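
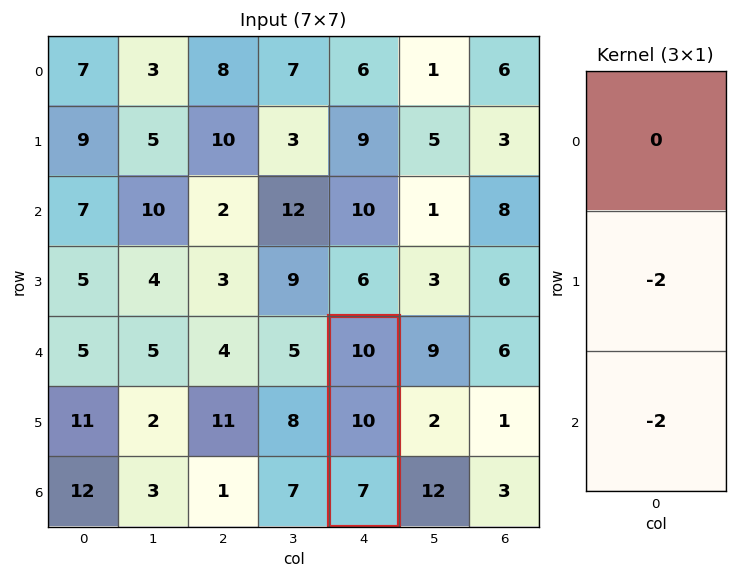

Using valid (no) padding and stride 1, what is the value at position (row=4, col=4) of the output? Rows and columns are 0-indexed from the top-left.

The receptive field on the input at this output position is [10 / 10 / 7]. Elementwise product with the kernel and sum: 10·-2 + 7·-2.

-34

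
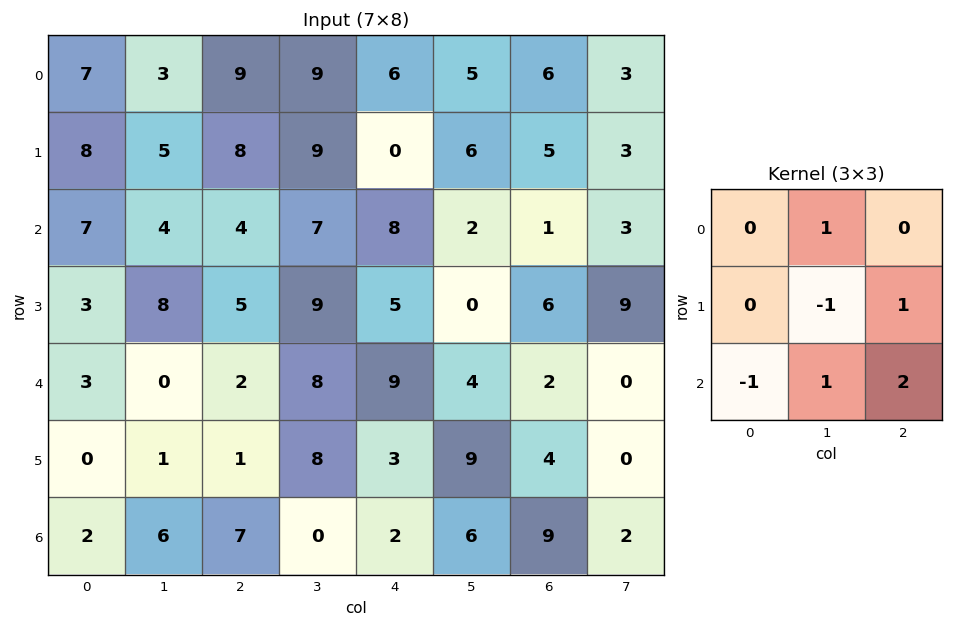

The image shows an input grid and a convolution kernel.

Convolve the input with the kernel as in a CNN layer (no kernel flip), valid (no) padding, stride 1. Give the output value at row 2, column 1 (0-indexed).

26

The receptive field on the input at this output position is [4 4 7 / 8 5 9 / 0 2 8]. Elementwise product with the kernel and sum: 4·1 + 5·-1 + 9·1 + 0·-1 + 2·1 + 8·2.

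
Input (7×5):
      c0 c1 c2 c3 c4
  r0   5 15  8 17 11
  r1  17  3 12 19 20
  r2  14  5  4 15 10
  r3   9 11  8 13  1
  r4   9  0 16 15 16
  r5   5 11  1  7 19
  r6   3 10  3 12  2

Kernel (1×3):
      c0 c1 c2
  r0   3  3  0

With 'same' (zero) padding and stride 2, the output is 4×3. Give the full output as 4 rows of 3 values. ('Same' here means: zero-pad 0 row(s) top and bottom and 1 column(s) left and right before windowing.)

15 69 84
42 27 75
27 48 93
9 39 42

Output[0,0]: The receptive field on the zero-padded input at this output position is [0 5 15]. Elementwise product with the kernel and sum: 0·3 + 5·3.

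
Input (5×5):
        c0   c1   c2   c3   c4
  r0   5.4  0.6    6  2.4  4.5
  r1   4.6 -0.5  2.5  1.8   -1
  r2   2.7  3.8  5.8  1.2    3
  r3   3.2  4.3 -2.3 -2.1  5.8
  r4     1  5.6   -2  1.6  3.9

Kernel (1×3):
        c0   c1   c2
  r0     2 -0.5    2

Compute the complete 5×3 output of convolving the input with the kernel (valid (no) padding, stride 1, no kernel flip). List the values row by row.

22.5 3 19.8
14.45 1.35 2.1
15.1 7.1 17
-0.35 5.55 8.05
-4.8 15.4 3

Output[0,0]: The receptive field on the input at this output position is [5.4 0.6 6]. Elementwise product with the kernel and sum: 5.4·2 + 0.6·-0.5 + 6·2.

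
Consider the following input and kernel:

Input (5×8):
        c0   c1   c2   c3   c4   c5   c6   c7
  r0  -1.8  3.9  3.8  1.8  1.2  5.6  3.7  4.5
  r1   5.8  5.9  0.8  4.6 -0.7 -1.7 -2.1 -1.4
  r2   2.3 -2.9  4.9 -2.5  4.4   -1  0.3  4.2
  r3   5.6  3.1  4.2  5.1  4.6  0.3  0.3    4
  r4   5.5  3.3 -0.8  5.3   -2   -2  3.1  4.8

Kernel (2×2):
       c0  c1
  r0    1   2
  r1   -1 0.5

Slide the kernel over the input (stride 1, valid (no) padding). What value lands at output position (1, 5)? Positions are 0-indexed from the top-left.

-4.75

The receptive field on the input at this output position is [-1.7 -2.1 / -1 0.3]. Elementwise product with the kernel and sum: -1.7·1 + -2.1·2 + -1·-1 + 0.3·0.5.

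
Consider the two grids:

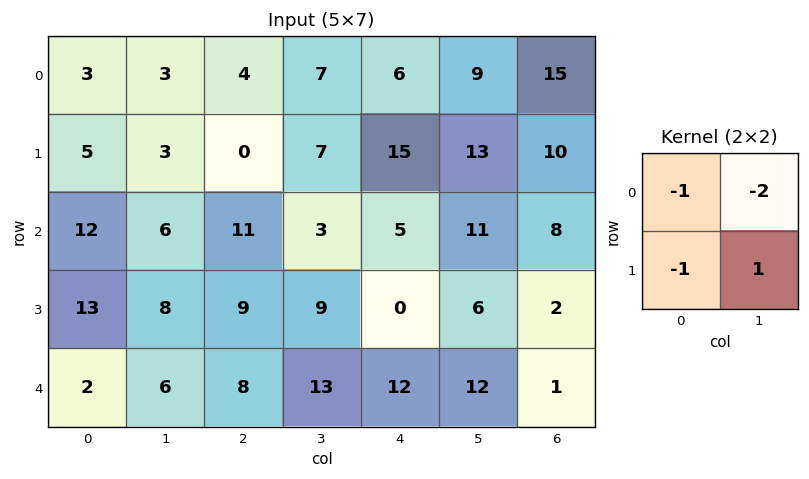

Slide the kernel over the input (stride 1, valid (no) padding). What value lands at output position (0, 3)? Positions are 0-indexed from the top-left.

-11

The receptive field on the input at this output position is [7 6 / 7 15]. Elementwise product with the kernel and sum: 7·-1 + 6·-2 + 7·-1 + 15·1.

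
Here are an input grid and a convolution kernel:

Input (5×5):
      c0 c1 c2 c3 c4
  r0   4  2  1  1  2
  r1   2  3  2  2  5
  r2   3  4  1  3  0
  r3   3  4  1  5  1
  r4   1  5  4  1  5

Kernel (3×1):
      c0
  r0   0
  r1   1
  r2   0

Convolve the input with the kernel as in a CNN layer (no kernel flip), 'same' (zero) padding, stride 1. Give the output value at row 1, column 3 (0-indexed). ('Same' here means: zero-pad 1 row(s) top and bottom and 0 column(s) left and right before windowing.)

The receptive field on the zero-padded input at this output position is [1 / 2 / 3]. Elementwise product with the kernel and sum: 2·1.

2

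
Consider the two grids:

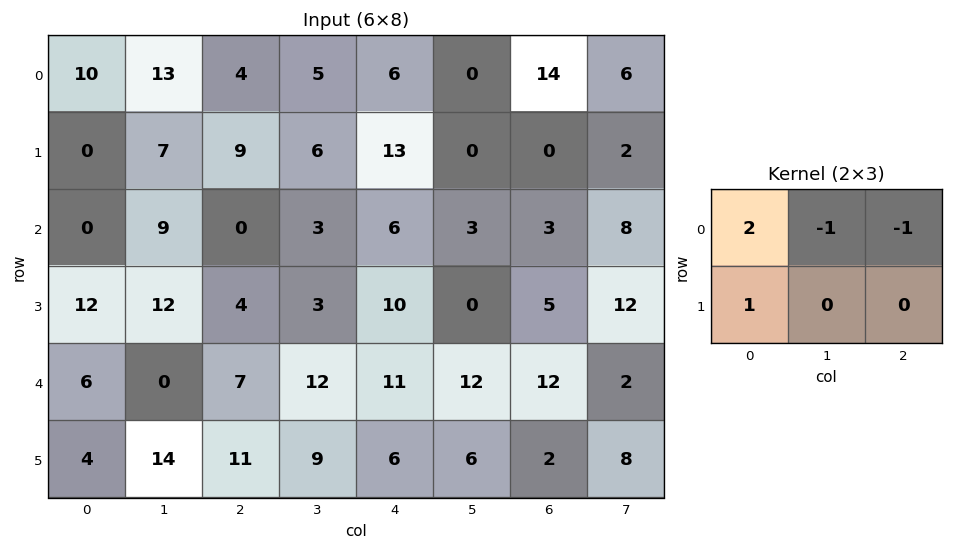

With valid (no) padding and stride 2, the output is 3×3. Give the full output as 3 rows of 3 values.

3 6 11
3 -5 16
9 2 4

Output[0,0]: The receptive field on the input at this output position is [10 13 4 / 0 7 9]. Elementwise product with the kernel and sum: 10·2 + 13·-1 + 4·-1 + 0·1.
Output[0,1]: The receptive field on the input at this output position is [4 5 6 / 9 6 13]. Elementwise product with the kernel and sum: 4·2 + 5·-1 + 6·-1 + 9·1.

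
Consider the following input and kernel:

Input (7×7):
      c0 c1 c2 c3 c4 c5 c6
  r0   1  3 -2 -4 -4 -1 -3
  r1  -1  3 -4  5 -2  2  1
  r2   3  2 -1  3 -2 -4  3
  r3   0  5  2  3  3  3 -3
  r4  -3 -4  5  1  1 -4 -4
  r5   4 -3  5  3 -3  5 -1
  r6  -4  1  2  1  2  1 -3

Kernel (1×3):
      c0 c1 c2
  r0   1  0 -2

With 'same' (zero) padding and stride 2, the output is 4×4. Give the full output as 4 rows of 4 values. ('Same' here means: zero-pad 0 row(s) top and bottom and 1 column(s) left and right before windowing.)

-6 11 -2 -1
-4 -4 11 -4
8 -6 9 -4
-2 -1 -1 1

Output[0,0]: The receptive field on the zero-padded input at this output position is [0 1 3]. Elementwise product with the kernel and sum: 0·1 + 3·-2.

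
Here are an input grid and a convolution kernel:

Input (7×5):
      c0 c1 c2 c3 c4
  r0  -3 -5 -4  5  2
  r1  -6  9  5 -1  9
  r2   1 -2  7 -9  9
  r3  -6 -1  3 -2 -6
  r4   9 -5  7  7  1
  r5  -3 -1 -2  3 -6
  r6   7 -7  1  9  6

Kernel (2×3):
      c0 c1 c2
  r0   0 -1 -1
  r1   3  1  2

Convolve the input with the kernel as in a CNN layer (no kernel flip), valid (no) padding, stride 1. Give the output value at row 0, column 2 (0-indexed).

25

The receptive field on the input at this output position is [-4 5 2 / 5 -1 9]. Elementwise product with the kernel and sum: 5·-1 + 2·-1 + 5·3 + -1·1 + 9·2.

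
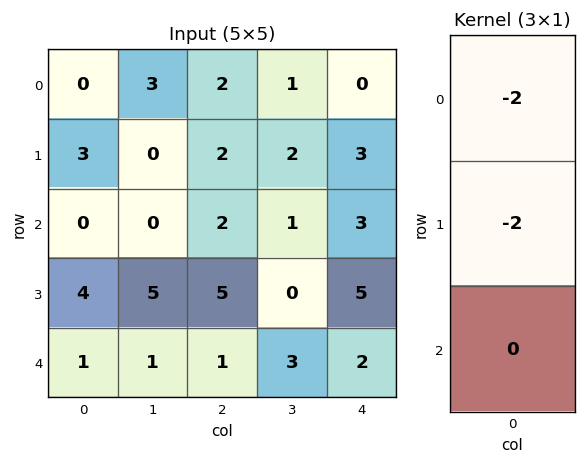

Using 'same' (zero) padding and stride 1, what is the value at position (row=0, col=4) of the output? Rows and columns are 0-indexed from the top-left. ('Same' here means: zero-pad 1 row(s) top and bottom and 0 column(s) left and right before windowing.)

The receptive field on the zero-padded input at this output position is [0 / 0 / 3]. Elementwise product with the kernel and sum: 0·-2 + 0·-2.

0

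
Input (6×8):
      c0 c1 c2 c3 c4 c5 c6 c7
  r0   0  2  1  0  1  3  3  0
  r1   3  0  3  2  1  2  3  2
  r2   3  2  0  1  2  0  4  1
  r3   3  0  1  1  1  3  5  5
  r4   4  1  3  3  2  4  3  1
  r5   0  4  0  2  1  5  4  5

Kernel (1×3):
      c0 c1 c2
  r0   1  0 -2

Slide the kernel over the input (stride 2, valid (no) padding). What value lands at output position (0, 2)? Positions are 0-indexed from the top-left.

-5

The receptive field on the input at this output position is [1 3 3]. Elementwise product with the kernel and sum: 1·1 + 3·-2.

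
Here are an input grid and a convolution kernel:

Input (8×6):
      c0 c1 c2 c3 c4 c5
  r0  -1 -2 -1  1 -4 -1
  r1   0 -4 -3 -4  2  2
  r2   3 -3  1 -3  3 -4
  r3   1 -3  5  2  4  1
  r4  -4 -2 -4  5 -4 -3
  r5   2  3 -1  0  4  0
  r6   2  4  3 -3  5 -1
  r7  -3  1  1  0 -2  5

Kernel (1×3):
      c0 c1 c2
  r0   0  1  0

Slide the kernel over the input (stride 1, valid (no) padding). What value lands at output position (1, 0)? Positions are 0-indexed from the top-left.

The receptive field on the input at this output position is [0 -4 -3]. Elementwise product with the kernel and sum: -4·1.

-4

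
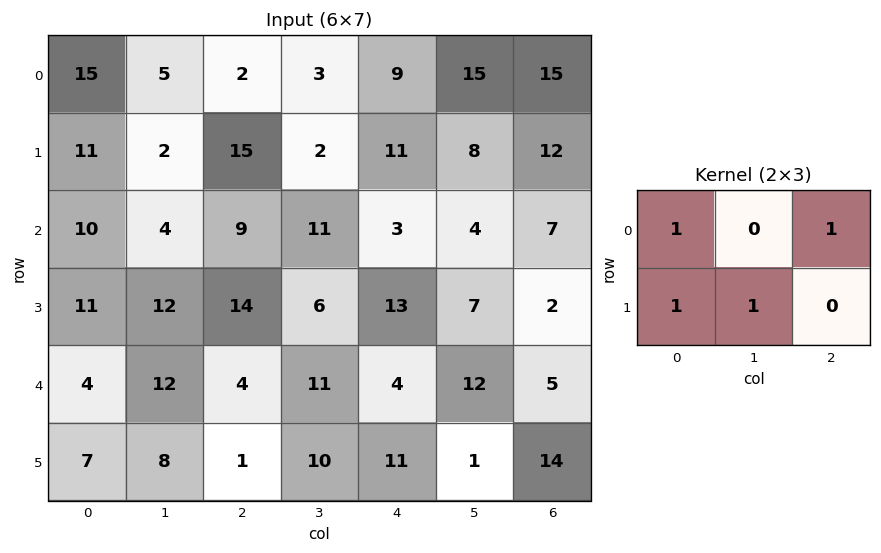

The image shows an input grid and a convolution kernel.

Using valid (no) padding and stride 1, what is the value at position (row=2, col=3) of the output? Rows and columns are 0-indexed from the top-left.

The receptive field on the input at this output position is [11 3 4 / 6 13 7]. Elementwise product with the kernel and sum: 11·1 + 4·1 + 6·1 + 13·1.

34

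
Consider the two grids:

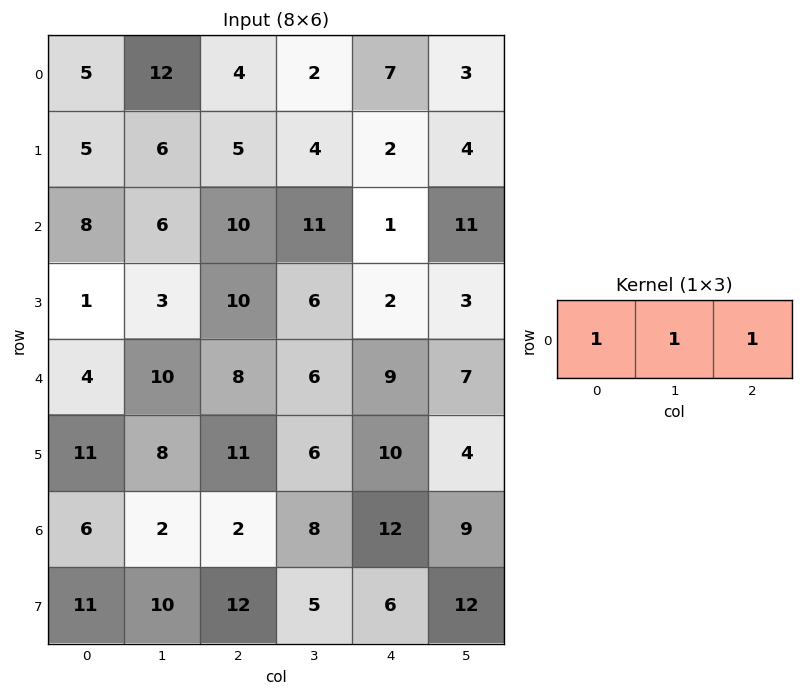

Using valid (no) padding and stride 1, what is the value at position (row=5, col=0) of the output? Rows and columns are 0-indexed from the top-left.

30

The receptive field on the input at this output position is [11 8 11]. Elementwise product with the kernel and sum: 11·1 + 8·1 + 11·1.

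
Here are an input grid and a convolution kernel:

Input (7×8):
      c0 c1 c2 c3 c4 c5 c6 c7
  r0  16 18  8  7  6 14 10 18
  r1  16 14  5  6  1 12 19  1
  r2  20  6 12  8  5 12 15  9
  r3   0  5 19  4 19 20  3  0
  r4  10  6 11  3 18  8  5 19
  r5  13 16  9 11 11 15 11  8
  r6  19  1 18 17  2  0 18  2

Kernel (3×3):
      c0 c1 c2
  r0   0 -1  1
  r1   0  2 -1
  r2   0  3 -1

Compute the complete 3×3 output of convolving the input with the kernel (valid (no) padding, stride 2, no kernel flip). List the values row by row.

19 29 22
4 -23 59
13 75 -2

Output[0,0]: The receptive field on the input at this output position is [16 18 8 / 16 14 5 / 20 6 12]. Elementwise product with the kernel and sum: 18·-1 + 8·1 + 14·2 + 5·-1 + 6·3 + 12·-1.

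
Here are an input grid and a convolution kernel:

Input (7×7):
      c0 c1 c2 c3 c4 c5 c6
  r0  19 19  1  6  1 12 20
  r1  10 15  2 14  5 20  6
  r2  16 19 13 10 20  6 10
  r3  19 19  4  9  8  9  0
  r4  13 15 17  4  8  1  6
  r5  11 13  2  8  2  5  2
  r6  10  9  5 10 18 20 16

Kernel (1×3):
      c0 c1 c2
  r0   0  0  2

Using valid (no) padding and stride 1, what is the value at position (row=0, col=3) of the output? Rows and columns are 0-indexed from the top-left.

The receptive field on the input at this output position is [6 1 12]. Elementwise product with the kernel and sum: 12·2.

24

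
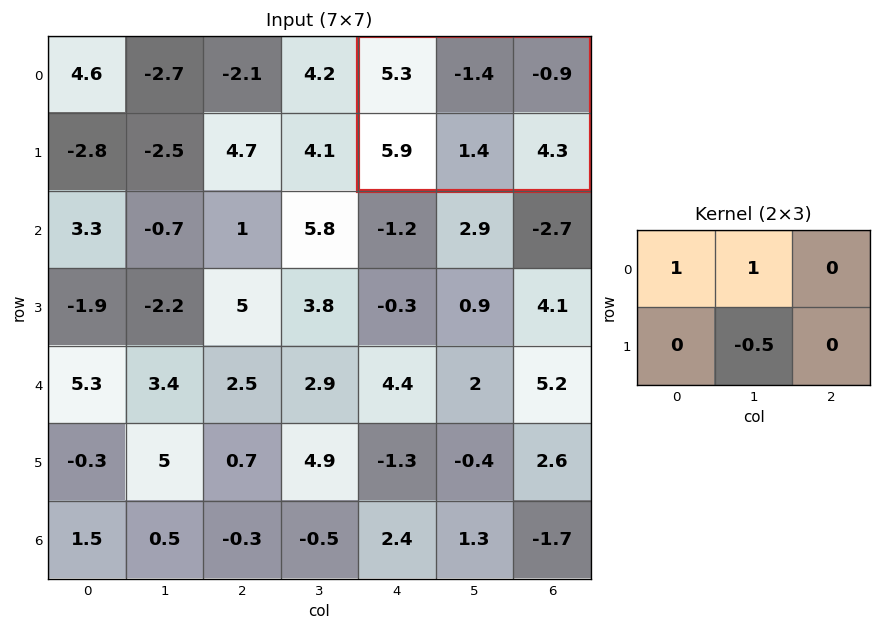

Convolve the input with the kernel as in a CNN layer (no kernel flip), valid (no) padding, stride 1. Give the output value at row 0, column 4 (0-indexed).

3.2

The receptive field on the input at this output position is [5.3 -1.4 -0.9 / 5.9 1.4 4.3]. Elementwise product with the kernel and sum: 5.3·1 + -1.4·1 + 1.4·-0.5.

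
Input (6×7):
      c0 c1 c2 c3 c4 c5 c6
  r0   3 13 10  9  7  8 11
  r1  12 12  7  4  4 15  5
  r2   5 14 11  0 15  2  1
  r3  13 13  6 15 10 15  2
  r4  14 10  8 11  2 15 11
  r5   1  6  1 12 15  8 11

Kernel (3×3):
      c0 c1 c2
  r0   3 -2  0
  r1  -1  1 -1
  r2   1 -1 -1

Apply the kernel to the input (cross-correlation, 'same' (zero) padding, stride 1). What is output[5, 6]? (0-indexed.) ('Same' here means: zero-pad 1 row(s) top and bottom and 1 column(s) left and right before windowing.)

The receptive field on the zero-padded input at this output position is [15 11 0 / 8 11 0 / 0 0 0]. Elementwise product with the kernel and sum: 15·3 + 11·-2 + 8·-1 + 11·1 + 0·-1 + 0·1 + 0·-1 + 0·-1.

26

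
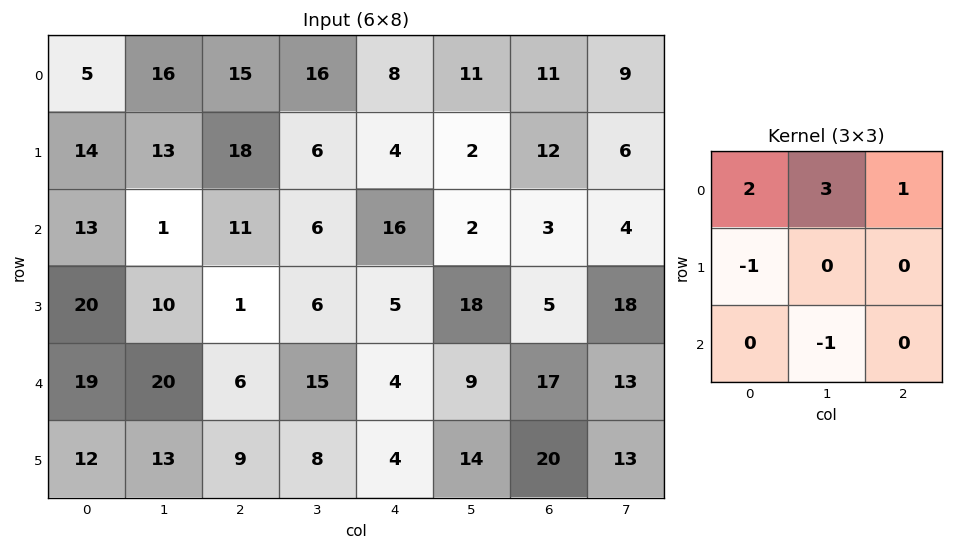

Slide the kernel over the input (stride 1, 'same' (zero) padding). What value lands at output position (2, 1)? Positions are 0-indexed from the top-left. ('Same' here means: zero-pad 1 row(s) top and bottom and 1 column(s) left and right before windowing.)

The receptive field on the zero-padded input at this output position is [14 13 18 / 13 1 11 / 20 10 1]. Elementwise product with the kernel and sum: 14·2 + 13·3 + 18·1 + 13·-1 + 10·-1.

62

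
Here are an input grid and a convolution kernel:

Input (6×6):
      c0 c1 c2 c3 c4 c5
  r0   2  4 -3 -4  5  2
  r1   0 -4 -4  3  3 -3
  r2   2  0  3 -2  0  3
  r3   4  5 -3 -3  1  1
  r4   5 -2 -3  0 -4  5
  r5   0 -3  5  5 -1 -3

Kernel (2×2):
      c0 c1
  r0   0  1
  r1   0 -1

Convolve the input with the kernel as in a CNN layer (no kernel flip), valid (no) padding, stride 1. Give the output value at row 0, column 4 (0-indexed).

5

The receptive field on the input at this output position is [5 2 / 3 -3]. Elementwise product with the kernel and sum: 2·1 + -3·-1.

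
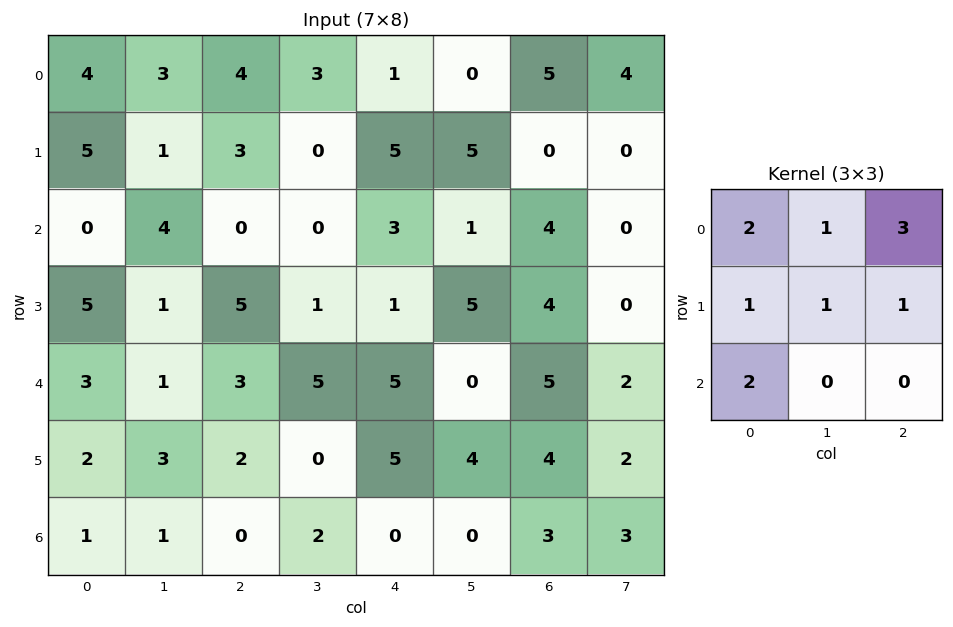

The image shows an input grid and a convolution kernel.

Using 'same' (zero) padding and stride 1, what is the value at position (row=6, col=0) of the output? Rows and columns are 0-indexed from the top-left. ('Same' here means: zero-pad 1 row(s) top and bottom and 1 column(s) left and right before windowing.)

The receptive field on the zero-padded input at this output position is [0 2 3 / 0 1 1 / 0 0 0]. Elementwise product with the kernel and sum: 0·2 + 2·1 + 3·3 + 0·1 + 1·1 + 1·1 + 0·2.

13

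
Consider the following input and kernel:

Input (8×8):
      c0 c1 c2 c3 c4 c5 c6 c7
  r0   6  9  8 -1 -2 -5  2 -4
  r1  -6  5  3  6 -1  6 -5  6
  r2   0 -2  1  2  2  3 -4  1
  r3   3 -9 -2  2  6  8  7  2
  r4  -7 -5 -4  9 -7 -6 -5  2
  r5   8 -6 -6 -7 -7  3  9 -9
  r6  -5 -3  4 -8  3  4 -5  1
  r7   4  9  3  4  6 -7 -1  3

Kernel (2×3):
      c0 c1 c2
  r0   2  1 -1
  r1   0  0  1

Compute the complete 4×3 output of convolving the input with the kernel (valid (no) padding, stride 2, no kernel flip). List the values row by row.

Output[0,0]: The receptive field on the input at this output position is [6 9 8 / -6 5 3]. Elementwise product with the kernel and sum: 6·2 + 9·1 + 8·-1 + 3·1.

16 16 -16
-5 8 18
-21 1 -6
-14 3 14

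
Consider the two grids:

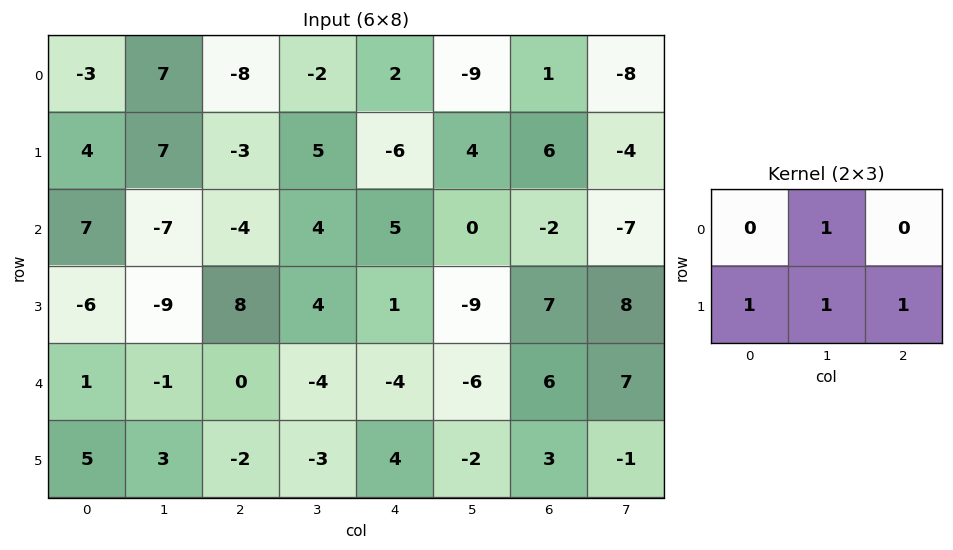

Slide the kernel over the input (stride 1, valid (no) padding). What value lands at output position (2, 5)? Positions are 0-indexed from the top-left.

The receptive field on the input at this output position is [0 -2 -7 / -9 7 8]. Elementwise product with the kernel and sum: -2·1 + -9·1 + 7·1 + 8·1.

4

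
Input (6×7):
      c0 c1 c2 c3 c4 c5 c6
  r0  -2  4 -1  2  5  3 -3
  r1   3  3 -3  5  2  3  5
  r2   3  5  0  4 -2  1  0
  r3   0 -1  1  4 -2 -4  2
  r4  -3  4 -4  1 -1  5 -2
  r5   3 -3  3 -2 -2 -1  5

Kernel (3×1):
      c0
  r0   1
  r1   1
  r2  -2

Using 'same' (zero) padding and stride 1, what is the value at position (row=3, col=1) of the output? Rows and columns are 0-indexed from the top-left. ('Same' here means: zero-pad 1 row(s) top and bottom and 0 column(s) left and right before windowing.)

-4

The receptive field on the zero-padded input at this output position is [5 / -1 / 4]. Elementwise product with the kernel and sum: 5·1 + -1·1 + 4·-2.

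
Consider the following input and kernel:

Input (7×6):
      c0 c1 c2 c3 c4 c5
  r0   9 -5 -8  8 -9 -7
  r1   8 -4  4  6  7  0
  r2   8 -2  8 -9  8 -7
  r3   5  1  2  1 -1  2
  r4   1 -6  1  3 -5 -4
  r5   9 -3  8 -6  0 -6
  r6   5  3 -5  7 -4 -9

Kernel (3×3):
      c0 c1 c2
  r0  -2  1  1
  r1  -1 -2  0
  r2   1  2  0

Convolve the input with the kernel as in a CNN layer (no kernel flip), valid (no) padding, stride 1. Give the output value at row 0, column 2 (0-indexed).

-11

The receptive field on the input at this output position is [-8 8 -9 / 4 6 7 / 8 -9 8]. Elementwise product with the kernel and sum: -8·-2 + 8·1 + -9·1 + 4·-1 + 6·-2 + 8·1 + -9·2.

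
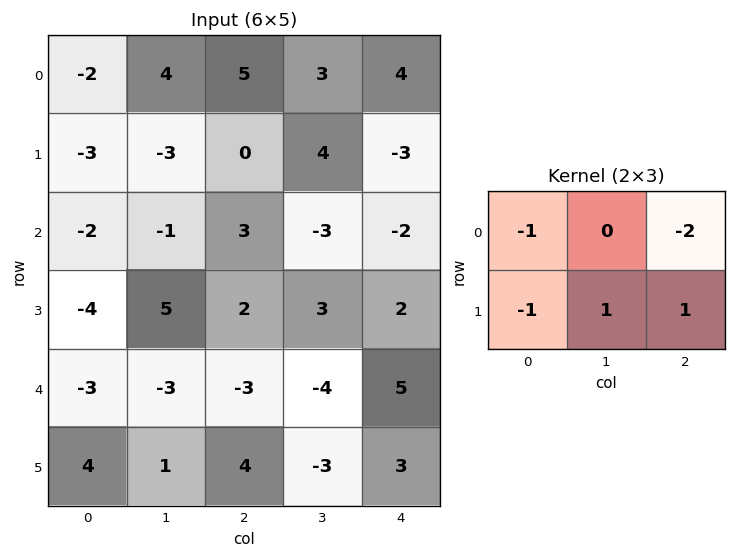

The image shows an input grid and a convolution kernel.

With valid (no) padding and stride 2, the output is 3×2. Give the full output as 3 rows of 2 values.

-8 -12
7 4
10 -11

Output[0,0]: The receptive field on the input at this output position is [-2 4 5 / -3 -3 0]. Elementwise product with the kernel and sum: -2·-1 + 5·-2 + -3·-1 + -3·1 + 0·1.
Output[0,1]: The receptive field on the input at this output position is [5 3 4 / 0 4 -3]. Elementwise product with the kernel and sum: 5·-1 + 4·-2 + 0·-1 + 4·1 + -3·1.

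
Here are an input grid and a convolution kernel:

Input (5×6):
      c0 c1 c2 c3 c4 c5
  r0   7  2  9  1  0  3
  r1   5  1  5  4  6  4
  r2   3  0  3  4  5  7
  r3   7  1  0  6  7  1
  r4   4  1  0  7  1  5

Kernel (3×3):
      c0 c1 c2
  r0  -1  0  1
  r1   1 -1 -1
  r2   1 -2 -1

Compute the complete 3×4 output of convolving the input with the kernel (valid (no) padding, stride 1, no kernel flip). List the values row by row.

1 -19 -24 -17
5 -9 -24 -17
8 -7 -26 1

Output[0,0]: The receptive field on the input at this output position is [7 2 9 / 5 1 5 / 3 0 3]. Elementwise product with the kernel and sum: 7·-1 + 9·1 + 5·1 + 1·-1 + 5·-1 + 3·1 + 0·-2 + 3·-1.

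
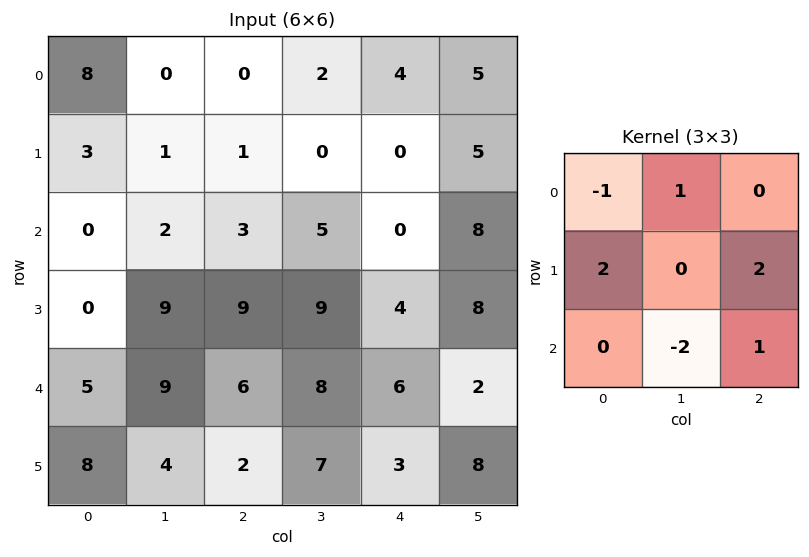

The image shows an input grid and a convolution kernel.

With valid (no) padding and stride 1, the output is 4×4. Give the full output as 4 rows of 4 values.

-1 1 -6 20
-5 5 -9 26
8 33 18 19
25 37 13 17

Output[0,0]: The receptive field on the input at this output position is [8 0 0 / 3 1 1 / 0 2 3]. Elementwise product with the kernel and sum: 8·-1 + 0·1 + 3·2 + 1·2 + 2·-2 + 3·1.
Output[0,1]: The receptive field on the input at this output position is [0 0 2 / 1 1 0 / 2 3 5]. Elementwise product with the kernel and sum: 0·-1 + 0·1 + 1·2 + 0·2 + 3·-2 + 5·1.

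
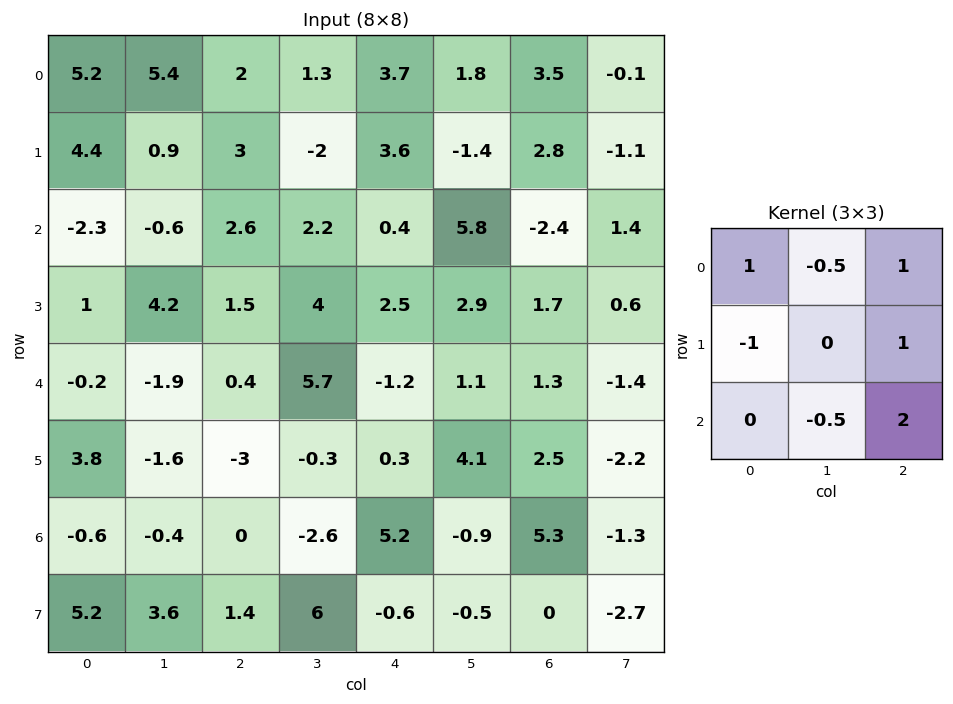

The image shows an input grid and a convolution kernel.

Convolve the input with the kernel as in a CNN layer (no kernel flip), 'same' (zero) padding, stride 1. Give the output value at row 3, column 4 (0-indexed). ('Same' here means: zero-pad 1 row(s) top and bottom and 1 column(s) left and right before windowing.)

9.5

The receptive field on the zero-padded input at this output position is [2.2 0.4 5.8 / 4 2.5 2.9 / 5.7 -1.2 1.1]. Elementwise product with the kernel and sum: 2.2·1 + 0.4·-0.5 + 5.8·1 + 4·-1 + 2.9·1 + -1.2·-0.5 + 1.1·2.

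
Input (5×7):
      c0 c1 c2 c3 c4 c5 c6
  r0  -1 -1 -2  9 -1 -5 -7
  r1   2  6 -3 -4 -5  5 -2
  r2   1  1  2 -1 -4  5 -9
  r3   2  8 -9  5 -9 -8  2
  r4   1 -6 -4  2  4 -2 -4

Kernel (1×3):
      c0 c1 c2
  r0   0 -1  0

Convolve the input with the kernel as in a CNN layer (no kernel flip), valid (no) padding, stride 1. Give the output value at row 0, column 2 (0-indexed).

-9

The receptive field on the input at this output position is [-2 9 -1]. Elementwise product with the kernel and sum: 9·-1.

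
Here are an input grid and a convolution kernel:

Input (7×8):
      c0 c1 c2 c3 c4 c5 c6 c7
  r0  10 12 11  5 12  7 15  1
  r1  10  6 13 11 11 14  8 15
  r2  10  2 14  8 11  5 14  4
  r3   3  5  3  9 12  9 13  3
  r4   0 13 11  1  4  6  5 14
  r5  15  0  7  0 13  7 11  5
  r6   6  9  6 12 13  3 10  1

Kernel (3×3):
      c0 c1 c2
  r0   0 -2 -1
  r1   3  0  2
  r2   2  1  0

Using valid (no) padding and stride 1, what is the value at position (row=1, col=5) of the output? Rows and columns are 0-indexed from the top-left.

The receptive field on the input at this output position is [14 8 15 / 5 14 4 / 9 13 3]. Elementwise product with the kernel and sum: 8·-2 + 15·-1 + 5·3 + 4·2 + 9·2 + 13·1.

23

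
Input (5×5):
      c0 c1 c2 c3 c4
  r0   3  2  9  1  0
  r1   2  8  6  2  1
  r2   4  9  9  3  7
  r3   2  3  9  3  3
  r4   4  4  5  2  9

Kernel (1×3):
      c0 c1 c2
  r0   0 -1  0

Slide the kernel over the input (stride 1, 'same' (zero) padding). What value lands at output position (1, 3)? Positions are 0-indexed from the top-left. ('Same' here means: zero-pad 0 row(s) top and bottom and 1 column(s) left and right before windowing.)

The receptive field on the zero-padded input at this output position is [6 2 1]. Elementwise product with the kernel and sum: 2·-1.

-2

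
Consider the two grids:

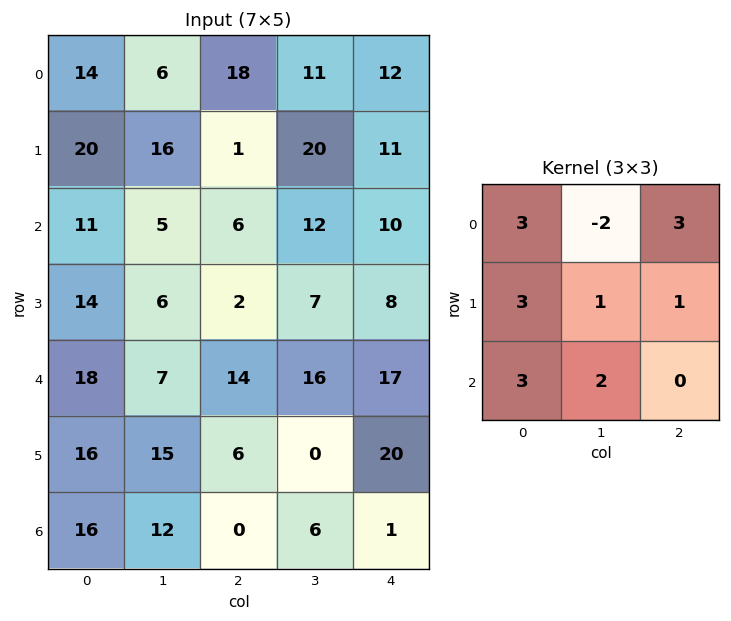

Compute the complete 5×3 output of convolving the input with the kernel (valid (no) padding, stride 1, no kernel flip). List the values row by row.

204 111 144
129 161 56
159 115 119
189 143 109
223 128 111

Output[0,0]: The receptive field on the input at this output position is [14 6 18 / 20 16 1 / 11 5 6]. Elementwise product with the kernel and sum: 14·3 + 6·-2 + 18·3 + 20·3 + 16·1 + 1·1 + 11·3 + 5·2.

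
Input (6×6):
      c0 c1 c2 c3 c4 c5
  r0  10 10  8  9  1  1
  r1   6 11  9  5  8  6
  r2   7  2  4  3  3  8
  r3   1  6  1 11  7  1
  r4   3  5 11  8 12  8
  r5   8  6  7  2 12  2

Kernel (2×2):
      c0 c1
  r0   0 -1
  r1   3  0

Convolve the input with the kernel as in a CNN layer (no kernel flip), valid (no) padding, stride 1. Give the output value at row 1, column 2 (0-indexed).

7

The receptive field on the input at this output position is [9 5 / 4 3]. Elementwise product with the kernel and sum: 5·-1 + 4·3.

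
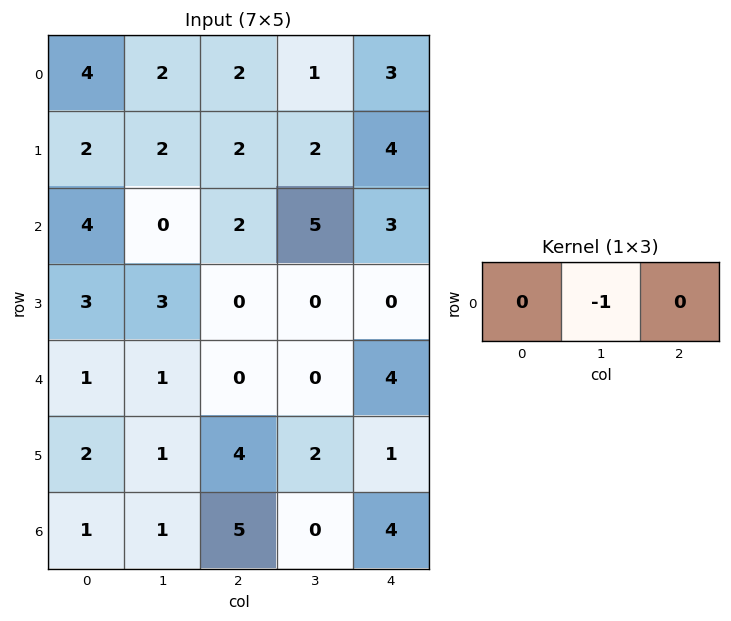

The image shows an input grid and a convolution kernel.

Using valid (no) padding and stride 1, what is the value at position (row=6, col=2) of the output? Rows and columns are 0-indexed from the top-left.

0

The receptive field on the input at this output position is [5 0 4]. Elementwise product with the kernel and sum: 0·-1.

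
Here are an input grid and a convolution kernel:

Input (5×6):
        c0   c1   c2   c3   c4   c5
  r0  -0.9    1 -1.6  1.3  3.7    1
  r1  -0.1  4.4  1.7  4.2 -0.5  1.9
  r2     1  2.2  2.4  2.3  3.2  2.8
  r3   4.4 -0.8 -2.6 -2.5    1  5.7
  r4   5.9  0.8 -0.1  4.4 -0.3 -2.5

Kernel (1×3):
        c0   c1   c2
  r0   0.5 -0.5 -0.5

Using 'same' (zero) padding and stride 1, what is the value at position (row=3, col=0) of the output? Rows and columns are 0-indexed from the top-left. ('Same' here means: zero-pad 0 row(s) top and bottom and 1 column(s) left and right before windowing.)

The receptive field on the zero-padded input at this output position is [0 4.4 -0.8]. Elementwise product with the kernel and sum: 0·0.5 + 4.4·-0.5 + -0.8·-0.5.

-1.8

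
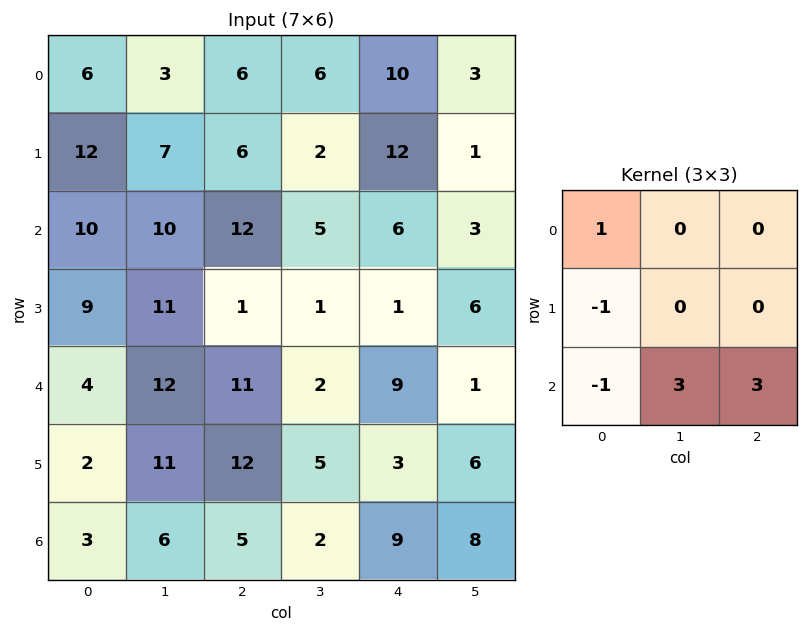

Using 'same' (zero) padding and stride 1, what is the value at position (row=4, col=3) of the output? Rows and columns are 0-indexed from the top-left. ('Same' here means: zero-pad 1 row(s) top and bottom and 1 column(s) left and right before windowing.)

The receptive field on the zero-padded input at this output position is [1 1 1 / 11 2 9 / 12 5 3]. Elementwise product with the kernel and sum: 1·1 + 11·-1 + 12·-1 + 5·3 + 3·3.

2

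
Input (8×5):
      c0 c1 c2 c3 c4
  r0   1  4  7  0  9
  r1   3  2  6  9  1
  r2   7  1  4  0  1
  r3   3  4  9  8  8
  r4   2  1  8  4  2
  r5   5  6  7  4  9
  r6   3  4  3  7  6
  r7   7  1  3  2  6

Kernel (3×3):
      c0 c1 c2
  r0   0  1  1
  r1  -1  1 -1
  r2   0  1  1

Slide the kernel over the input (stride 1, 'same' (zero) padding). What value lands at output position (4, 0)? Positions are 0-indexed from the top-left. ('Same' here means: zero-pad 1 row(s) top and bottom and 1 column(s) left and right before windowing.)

19

The receptive field on the zero-padded input at this output position is [0 3 4 / 0 2 1 / 0 5 6]. Elementwise product with the kernel and sum: 3·1 + 4·1 + 0·-1 + 2·1 + 1·-1 + 5·1 + 6·1.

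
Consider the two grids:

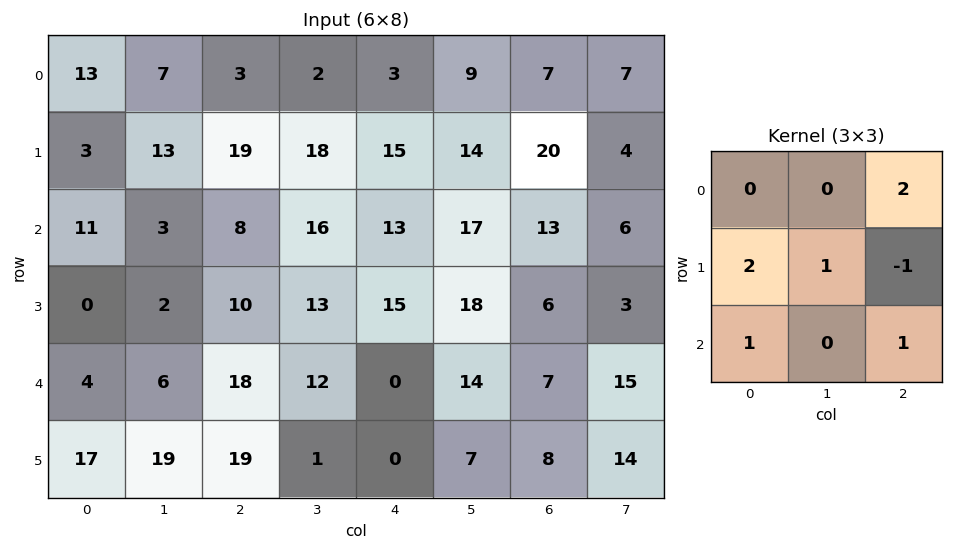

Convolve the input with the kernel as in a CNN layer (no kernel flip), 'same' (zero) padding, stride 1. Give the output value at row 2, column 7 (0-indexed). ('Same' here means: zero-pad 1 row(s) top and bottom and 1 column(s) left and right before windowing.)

The receptive field on the zero-padded input at this output position is [20 4 0 / 13 6 0 / 6 3 0]. Elementwise product with the kernel and sum: 0·2 + 13·2 + 6·1 + 0·-1 + 6·1 + 0·1.

38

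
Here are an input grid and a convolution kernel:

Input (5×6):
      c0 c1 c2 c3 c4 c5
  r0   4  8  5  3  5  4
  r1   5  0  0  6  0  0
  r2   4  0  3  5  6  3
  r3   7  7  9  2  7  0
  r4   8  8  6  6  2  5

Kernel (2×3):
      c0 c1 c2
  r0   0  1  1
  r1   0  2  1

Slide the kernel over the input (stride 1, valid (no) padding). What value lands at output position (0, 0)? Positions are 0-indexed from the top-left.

13

The receptive field on the input at this output position is [4 8 5 / 5 0 0]. Elementwise product with the kernel and sum: 8·1 + 5·1 + 0·2 + 0·1.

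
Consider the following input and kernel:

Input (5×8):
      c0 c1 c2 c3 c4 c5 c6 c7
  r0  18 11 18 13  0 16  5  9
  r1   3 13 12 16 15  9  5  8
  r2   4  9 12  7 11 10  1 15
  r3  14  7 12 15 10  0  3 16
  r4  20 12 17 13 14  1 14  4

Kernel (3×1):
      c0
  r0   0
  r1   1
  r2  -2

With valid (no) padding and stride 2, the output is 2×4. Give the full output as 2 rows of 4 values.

Output[0,0]: The receptive field on the input at this output position is [18 / 3 / 4]. Elementwise product with the kernel and sum: 3·1 + 4·-2.

-5 -12 -7 3
-26 -22 -18 -25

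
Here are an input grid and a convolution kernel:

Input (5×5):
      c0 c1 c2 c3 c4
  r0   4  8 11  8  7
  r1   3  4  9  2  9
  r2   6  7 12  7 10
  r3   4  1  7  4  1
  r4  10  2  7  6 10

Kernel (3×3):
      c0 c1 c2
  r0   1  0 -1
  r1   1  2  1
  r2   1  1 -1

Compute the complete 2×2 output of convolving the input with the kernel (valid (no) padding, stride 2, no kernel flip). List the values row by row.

14 35
12 21

Output[0,0]: The receptive field on the input at this output position is [4 8 11 / 3 4 9 / 6 7 12]. Elementwise product with the kernel and sum: 4·1 + 11·-1 + 3·1 + 4·2 + 9·1 + 6·1 + 7·1 + 12·-1.
Output[0,1]: The receptive field on the input at this output position is [11 8 7 / 9 2 9 / 12 7 10]. Elementwise product with the kernel and sum: 11·1 + 7·-1 + 9·1 + 2·2 + 9·1 + 12·1 + 7·1 + 10·-1.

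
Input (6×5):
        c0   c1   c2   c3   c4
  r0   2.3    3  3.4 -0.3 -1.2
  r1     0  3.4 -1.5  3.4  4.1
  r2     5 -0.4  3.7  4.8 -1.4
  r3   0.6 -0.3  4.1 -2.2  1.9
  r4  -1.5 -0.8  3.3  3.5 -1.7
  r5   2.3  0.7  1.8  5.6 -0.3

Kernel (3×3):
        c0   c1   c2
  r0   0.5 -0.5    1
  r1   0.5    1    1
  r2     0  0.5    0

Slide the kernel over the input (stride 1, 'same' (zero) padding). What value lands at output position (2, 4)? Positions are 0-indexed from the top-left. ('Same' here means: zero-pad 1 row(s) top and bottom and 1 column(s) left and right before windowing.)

The receptive field on the zero-padded input at this output position is [3.4 4.1 0 / 4.8 -1.4 0 / -2.2 1.9 0]. Elementwise product with the kernel and sum: 3.4·0.5 + 4.1·-0.5 + 0·1 + 4.8·0.5 + -1.4·1 + 0·1 + 1.9·0.5.

1.6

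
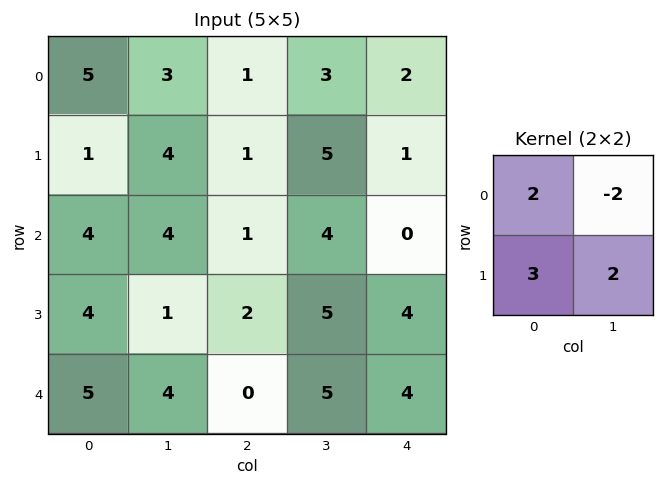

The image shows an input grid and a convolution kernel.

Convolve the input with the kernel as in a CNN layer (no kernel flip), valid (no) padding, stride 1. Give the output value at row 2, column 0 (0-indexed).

The receptive field on the input at this output position is [4 4 / 4 1]. Elementwise product with the kernel and sum: 4·2 + 4·-2 + 4·3 + 1·2.

14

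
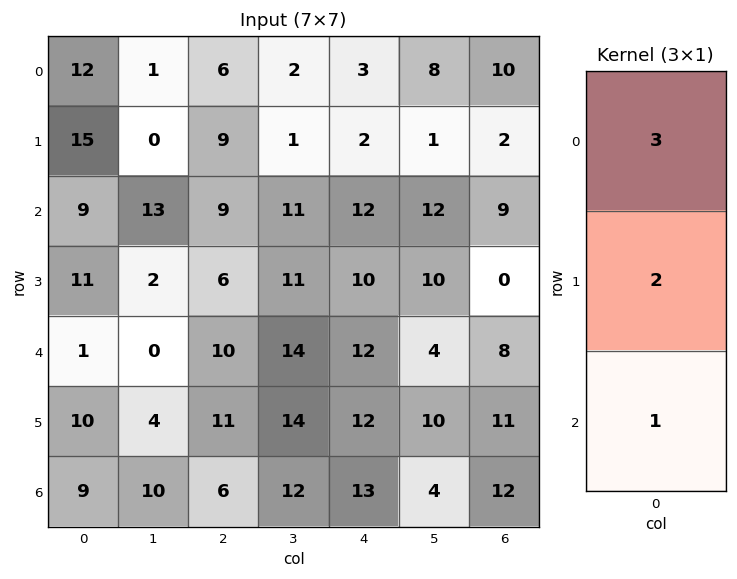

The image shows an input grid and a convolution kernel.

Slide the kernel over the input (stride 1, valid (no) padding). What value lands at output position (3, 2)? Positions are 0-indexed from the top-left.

49

The receptive field on the input at this output position is [6 / 10 / 11]. Elementwise product with the kernel and sum: 6·3 + 10·2 + 11·1.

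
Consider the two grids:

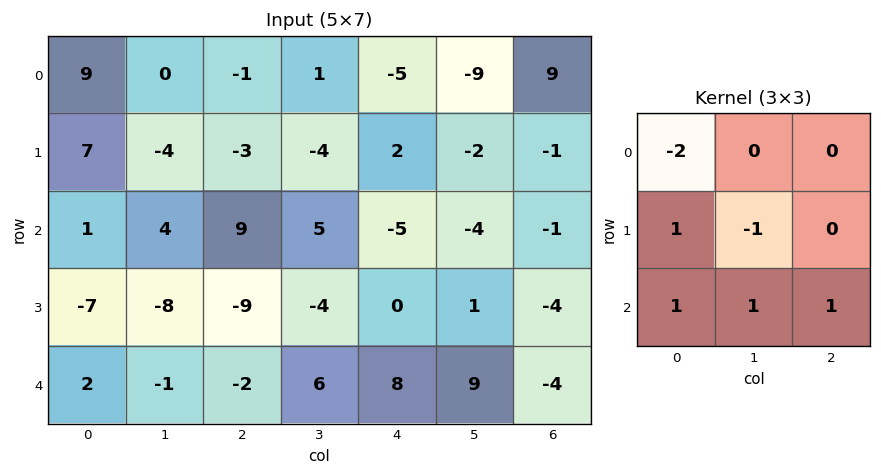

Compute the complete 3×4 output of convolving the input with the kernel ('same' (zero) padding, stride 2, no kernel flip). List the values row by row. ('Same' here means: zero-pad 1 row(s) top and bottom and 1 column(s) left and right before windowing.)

Output[0,0]: The receptive field on the zero-padded input at this output position is [0 0 0 / 0 9 0 / 0 7 -4]. Elementwise product with the kernel and sum: 0·-2 + 0·1 + 9·-1 + 0·1 + 7·1 + -4·1.

-6 -10 2 -21
-16 -18 15 -2
-2 17 6 11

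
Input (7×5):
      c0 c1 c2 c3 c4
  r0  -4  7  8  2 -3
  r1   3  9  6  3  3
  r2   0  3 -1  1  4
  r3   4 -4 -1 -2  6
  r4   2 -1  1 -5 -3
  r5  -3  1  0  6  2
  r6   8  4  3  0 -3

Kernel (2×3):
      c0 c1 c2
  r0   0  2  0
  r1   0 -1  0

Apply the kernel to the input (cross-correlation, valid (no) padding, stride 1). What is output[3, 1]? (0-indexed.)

-3

The receptive field on the input at this output position is [-4 -1 -2 / -1 1 -5]. Elementwise product with the kernel and sum: -1·2 + 1·-1.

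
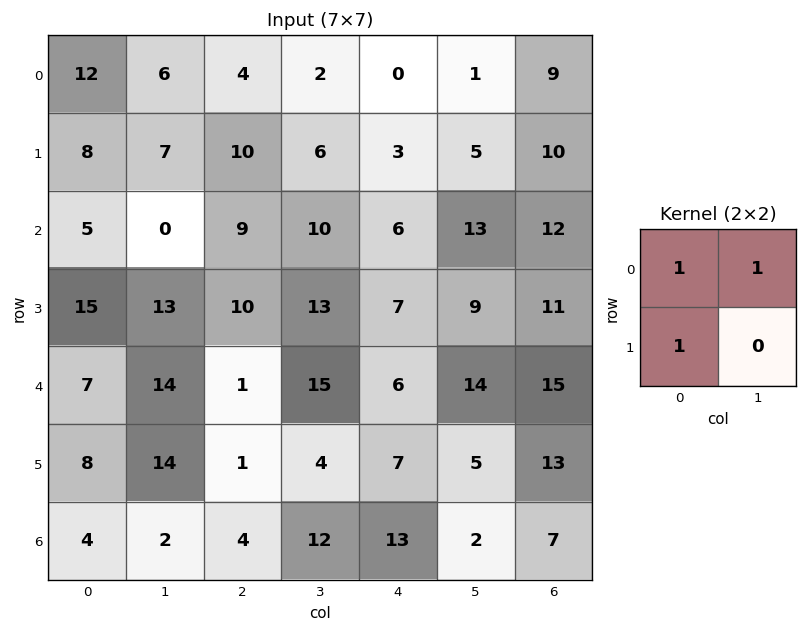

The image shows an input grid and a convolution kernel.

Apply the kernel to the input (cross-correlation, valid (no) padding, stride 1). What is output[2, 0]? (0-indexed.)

20

The receptive field on the input at this output position is [5 0 / 15 13]. Elementwise product with the kernel and sum: 5·1 + 0·1 + 15·1.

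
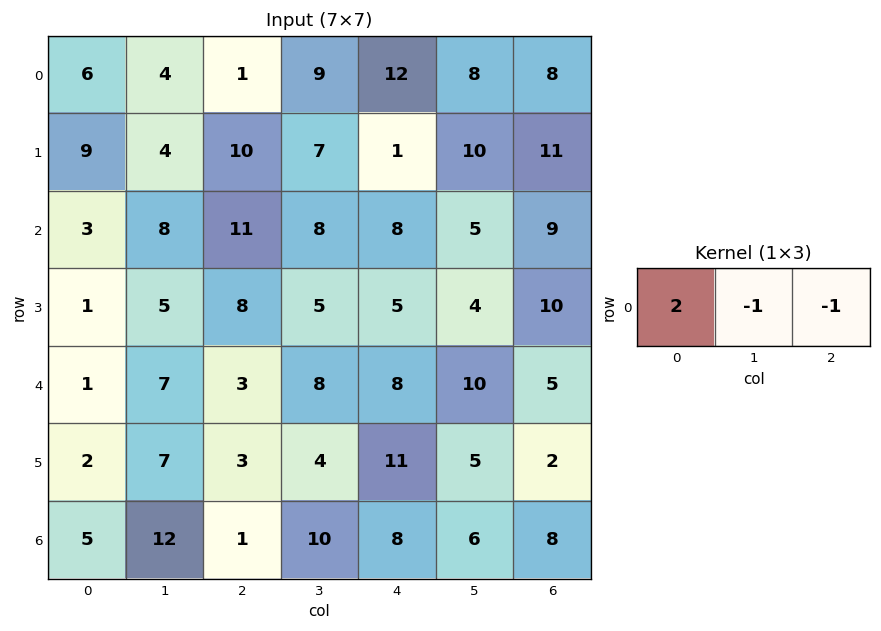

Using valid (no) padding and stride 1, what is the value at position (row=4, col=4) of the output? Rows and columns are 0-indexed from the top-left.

The receptive field on the input at this output position is [8 10 5]. Elementwise product with the kernel and sum: 8·2 + 10·-1 + 5·-1.

1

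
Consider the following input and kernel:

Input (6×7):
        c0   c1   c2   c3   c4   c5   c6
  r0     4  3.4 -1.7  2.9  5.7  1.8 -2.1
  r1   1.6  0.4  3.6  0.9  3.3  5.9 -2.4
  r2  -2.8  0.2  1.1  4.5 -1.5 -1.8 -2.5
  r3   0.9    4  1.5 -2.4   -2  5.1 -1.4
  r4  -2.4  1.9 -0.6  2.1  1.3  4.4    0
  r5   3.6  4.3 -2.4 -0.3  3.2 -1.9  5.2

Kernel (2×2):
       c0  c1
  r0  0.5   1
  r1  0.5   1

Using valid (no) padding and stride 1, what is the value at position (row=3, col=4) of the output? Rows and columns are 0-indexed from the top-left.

The receptive field on the input at this output position is [-2 5.1 / 1.3 4.4]. Elementwise product with the kernel and sum: -2·0.5 + 5.1·1 + 1.3·0.5 + 4.4·1.

9.15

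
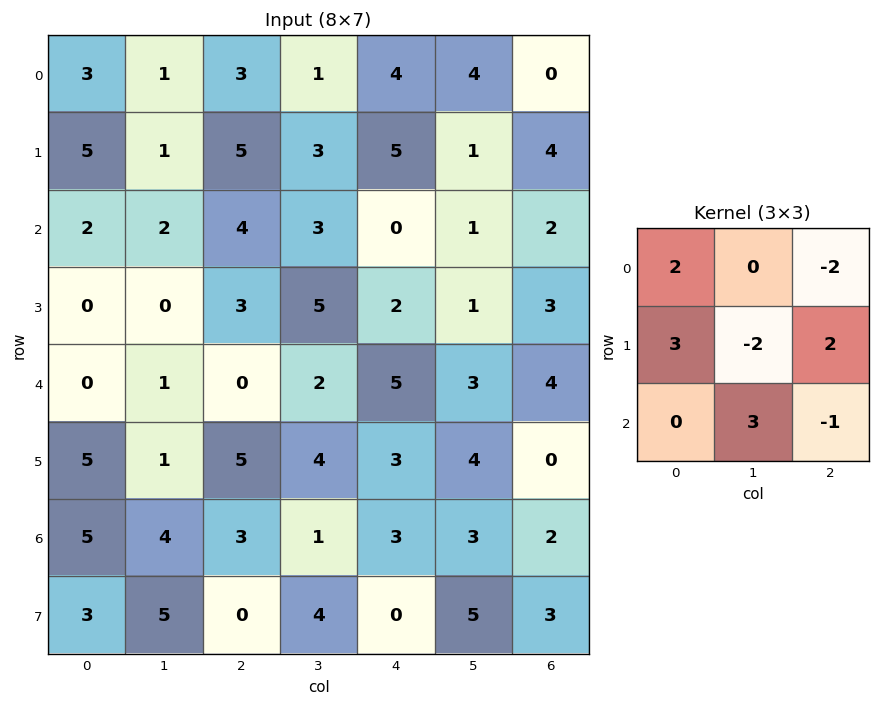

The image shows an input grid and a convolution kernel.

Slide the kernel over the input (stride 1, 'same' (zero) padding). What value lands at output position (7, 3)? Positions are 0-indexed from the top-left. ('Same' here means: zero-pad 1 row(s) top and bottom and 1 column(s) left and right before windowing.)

The receptive field on the zero-padded input at this output position is [3 1 3 / 0 4 0 / 0 0 0]. Elementwise product with the kernel and sum: 3·2 + 3·-2 + 0·3 + 4·-2 + 0·2 + 0·3 + 0·-1.

-8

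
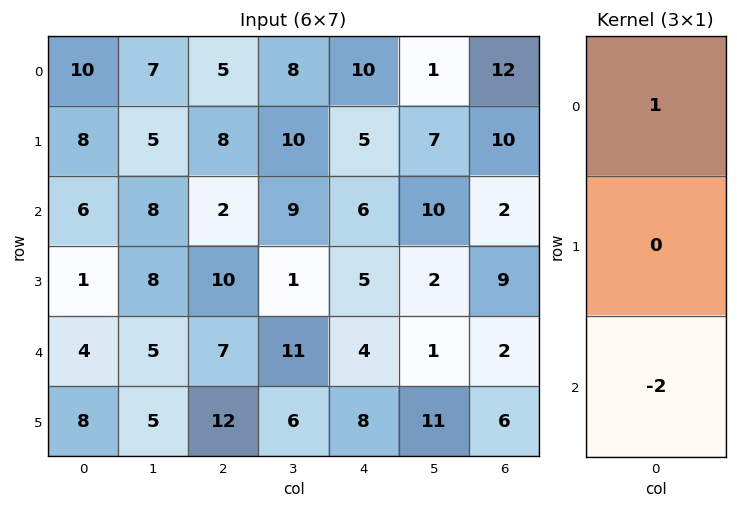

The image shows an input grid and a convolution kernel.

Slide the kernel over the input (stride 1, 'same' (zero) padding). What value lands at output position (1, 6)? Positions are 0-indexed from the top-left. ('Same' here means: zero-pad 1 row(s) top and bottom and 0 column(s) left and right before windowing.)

The receptive field on the zero-padded input at this output position is [12 / 10 / 2]. Elementwise product with the kernel and sum: 12·1 + 2·-2.

8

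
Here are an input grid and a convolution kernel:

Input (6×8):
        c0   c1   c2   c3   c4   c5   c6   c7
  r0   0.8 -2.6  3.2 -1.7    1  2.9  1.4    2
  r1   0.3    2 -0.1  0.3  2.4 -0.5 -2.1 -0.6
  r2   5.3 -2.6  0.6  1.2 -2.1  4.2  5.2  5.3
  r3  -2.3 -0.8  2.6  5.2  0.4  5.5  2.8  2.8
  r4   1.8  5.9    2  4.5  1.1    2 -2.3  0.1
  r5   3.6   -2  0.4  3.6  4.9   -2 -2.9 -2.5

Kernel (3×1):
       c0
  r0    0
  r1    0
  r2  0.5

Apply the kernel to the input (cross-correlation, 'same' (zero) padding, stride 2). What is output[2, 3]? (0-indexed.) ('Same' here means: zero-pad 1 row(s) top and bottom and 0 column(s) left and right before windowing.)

The receptive field on the zero-padded input at this output position is [2.8 / -2.3 / -2.9]. Elementwise product with the kernel and sum: -2.9·0.5.

-1.45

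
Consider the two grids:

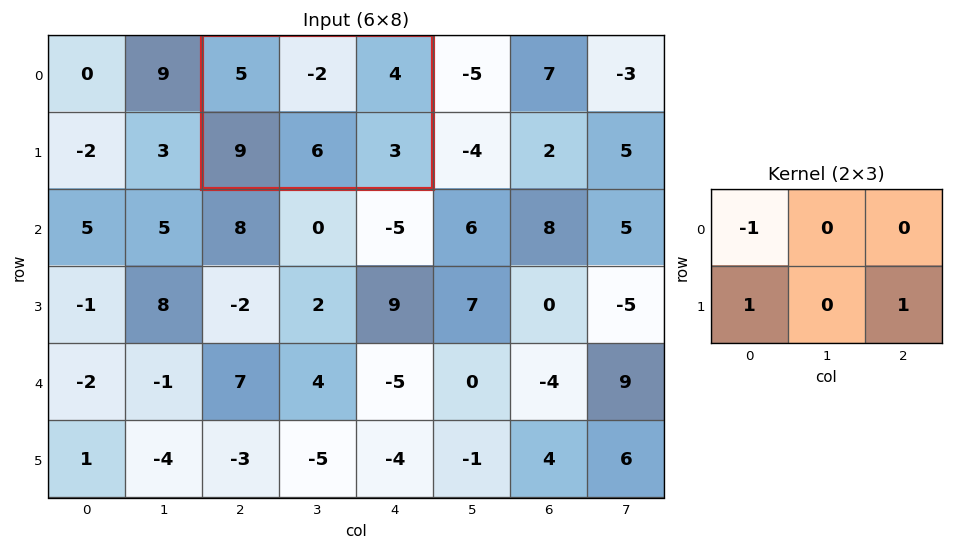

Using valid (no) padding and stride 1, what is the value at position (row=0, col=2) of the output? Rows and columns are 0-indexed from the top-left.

The receptive field on the input at this output position is [5 -2 4 / 9 6 3]. Elementwise product with the kernel and sum: 5·-1 + 9·1 + 3·1.

7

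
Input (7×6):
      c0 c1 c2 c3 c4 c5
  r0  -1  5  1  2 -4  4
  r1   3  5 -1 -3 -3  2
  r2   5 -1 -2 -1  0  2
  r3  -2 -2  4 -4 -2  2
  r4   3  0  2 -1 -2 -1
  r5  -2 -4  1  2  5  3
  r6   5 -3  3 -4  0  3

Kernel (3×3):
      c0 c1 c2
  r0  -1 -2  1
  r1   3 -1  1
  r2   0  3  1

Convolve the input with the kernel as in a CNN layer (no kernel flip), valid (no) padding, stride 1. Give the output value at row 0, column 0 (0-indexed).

The receptive field on the input at this output position is [-1 5 1 / 3 5 -1 / 5 -1 -2]. Elementwise product with the kernel and sum: -1·-1 + 5·-2 + 1·1 + 3·3 + 5·-1 + -1·1 + -1·3 + -2·1.

-10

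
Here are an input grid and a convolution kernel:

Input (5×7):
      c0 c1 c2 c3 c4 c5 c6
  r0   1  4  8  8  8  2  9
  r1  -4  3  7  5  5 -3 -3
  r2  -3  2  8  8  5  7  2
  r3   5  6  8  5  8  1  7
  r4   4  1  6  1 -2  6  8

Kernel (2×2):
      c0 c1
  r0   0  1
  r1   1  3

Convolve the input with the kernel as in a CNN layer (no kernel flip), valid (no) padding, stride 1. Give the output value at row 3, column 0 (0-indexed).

13

The receptive field on the input at this output position is [5 6 / 4 1]. Elementwise product with the kernel and sum: 6·1 + 4·1 + 1·3.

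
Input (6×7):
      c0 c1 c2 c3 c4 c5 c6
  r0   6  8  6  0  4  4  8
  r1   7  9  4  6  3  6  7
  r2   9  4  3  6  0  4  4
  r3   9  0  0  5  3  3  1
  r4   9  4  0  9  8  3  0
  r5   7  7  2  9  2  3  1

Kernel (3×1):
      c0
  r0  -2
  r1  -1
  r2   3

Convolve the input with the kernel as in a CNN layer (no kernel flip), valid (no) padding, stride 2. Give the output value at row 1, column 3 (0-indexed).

The receptive field on the input at this output position is [4 / 1 / 0]. Elementwise product with the kernel and sum: 4·-2 + 1·-1 + 0·3.

-9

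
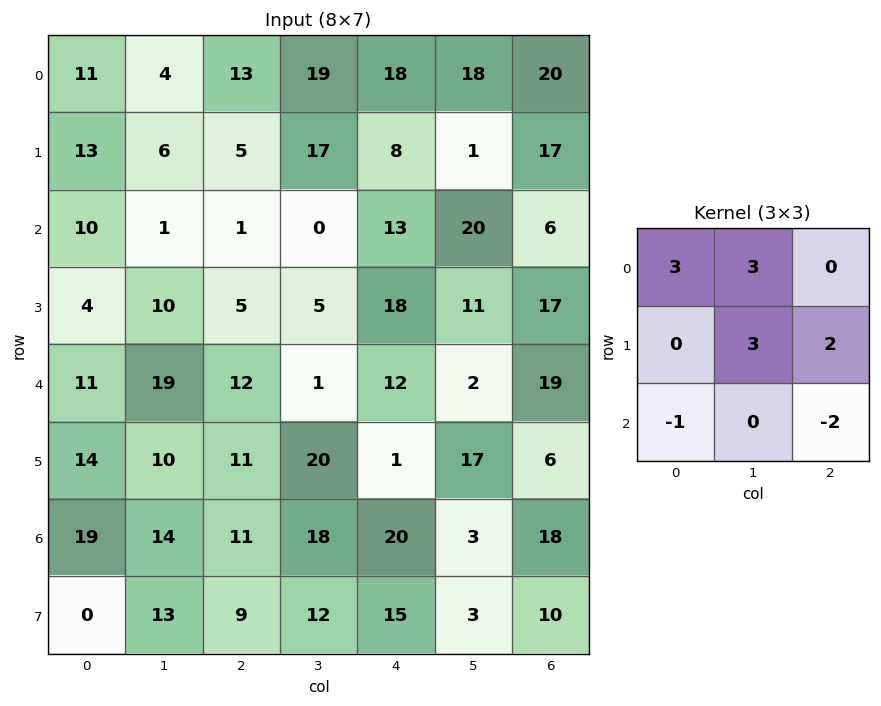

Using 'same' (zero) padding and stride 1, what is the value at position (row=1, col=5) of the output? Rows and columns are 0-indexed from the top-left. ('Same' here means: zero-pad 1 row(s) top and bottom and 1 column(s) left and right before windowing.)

120

The receptive field on the zero-padded input at this output position is [18 18 20 / 8 1 17 / 13 20 6]. Elementwise product with the kernel and sum: 18·3 + 18·3 + 1·3 + 17·2 + 13·-1 + 6·-2.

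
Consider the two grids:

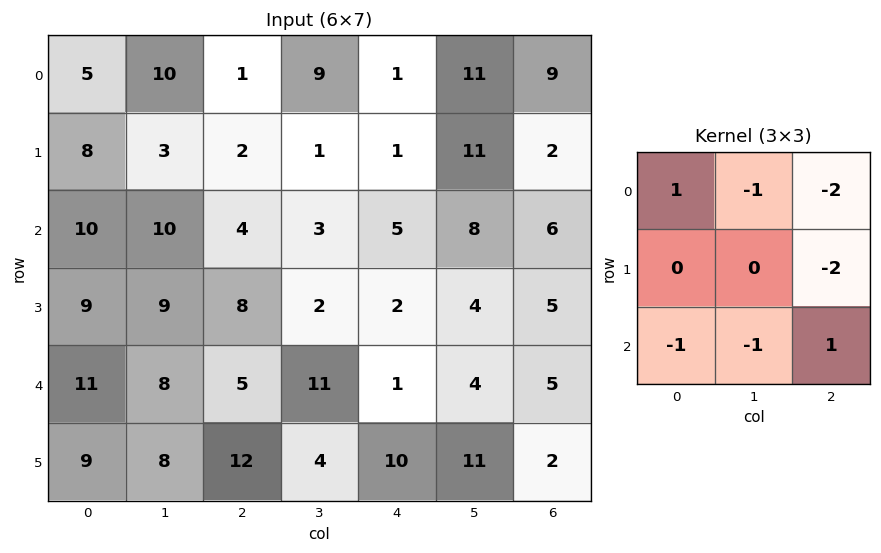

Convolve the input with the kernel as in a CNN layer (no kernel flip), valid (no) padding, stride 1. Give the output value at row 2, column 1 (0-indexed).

-6

The receptive field on the input at this output position is [10 4 3 / 9 8 2 / 8 5 11]. Elementwise product with the kernel and sum: 10·1 + 4·-1 + 3·-2 + 2·-2 + 8·-1 + 5·-1 + 11·1.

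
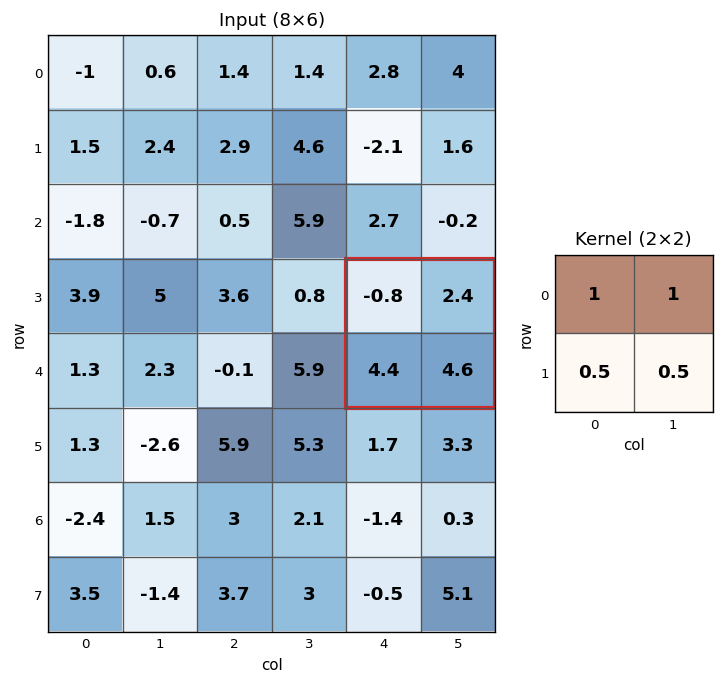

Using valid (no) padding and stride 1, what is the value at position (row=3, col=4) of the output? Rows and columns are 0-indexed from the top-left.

6.1

The receptive field on the input at this output position is [-0.8 2.4 / 4.4 4.6]. Elementwise product with the kernel and sum: -0.8·1 + 2.4·1 + 4.4·0.5 + 4.6·0.5.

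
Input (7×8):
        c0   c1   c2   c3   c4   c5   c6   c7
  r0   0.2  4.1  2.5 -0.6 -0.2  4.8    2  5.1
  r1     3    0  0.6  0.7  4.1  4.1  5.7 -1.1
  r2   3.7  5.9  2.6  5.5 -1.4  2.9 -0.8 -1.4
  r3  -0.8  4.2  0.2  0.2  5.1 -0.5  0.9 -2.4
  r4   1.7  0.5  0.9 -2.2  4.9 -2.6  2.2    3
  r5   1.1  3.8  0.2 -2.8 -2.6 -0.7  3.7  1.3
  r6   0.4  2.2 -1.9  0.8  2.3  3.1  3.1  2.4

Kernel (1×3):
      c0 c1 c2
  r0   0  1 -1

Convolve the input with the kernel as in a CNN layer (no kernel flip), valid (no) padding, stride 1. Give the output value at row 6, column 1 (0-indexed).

The receptive field on the input at this output position is [2.2 -1.9 0.8]. Elementwise product with the kernel and sum: -1.9·1 + 0.8·-1.

-2.7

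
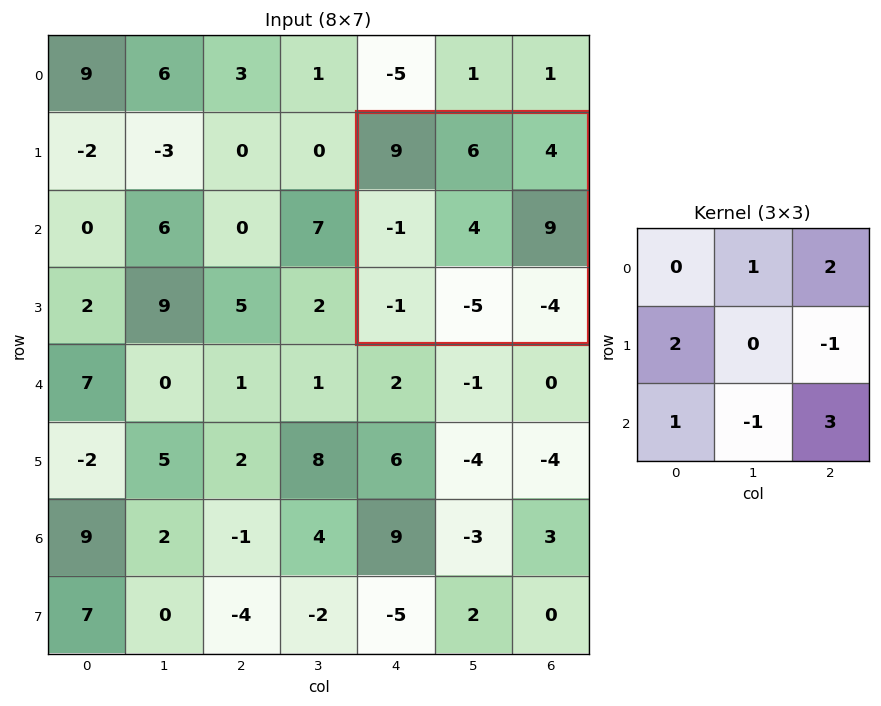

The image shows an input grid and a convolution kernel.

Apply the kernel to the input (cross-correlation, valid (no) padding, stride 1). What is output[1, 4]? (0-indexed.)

The receptive field on the input at this output position is [9 6 4 / -1 4 9 / -1 -5 -4]. Elementwise product with the kernel and sum: 6·1 + 4·2 + -1·2 + 9·-1 + -1·1 + -5·-1 + -4·3.

-5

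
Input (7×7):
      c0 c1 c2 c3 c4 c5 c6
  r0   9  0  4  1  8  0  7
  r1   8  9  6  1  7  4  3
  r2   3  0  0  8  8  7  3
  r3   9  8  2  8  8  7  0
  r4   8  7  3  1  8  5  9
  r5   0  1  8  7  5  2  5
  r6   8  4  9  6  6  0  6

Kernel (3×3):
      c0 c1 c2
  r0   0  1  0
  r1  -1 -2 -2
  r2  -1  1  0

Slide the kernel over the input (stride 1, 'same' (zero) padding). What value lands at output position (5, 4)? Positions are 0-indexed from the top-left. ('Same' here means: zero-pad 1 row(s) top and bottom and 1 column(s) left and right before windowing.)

-13

The receptive field on the zero-padded input at this output position is [1 8 5 / 7 5 2 / 6 6 0]. Elementwise product with the kernel and sum: 8·1 + 7·-1 + 5·-2 + 2·-2 + 6·-1 + 6·1.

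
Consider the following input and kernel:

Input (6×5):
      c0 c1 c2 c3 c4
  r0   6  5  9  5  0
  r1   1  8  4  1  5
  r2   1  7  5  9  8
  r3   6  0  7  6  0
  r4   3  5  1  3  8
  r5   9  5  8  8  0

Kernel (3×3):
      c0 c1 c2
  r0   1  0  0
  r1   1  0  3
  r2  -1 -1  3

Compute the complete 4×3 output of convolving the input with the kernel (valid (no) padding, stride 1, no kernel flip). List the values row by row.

Output[0,0]: The receptive field on the input at this output position is [6 5 9 / 1 8 4 / 1 7 5]. Elementwise product with the kernel and sum: 6·1 + 1·1 + 4·3 + 1·-1 + 7·-1 + 5·3.
Output[0,1]: The receptive field on the input at this output position is [5 9 5 / 8 4 1 / 7 5 9]. Elementwise product with the kernel and sum: 5·1 + 8·1 + 1·3 + 7·-1 + 5·-1 + 9·3.

26 31 38
32 53 20
23 28 32
22 25 16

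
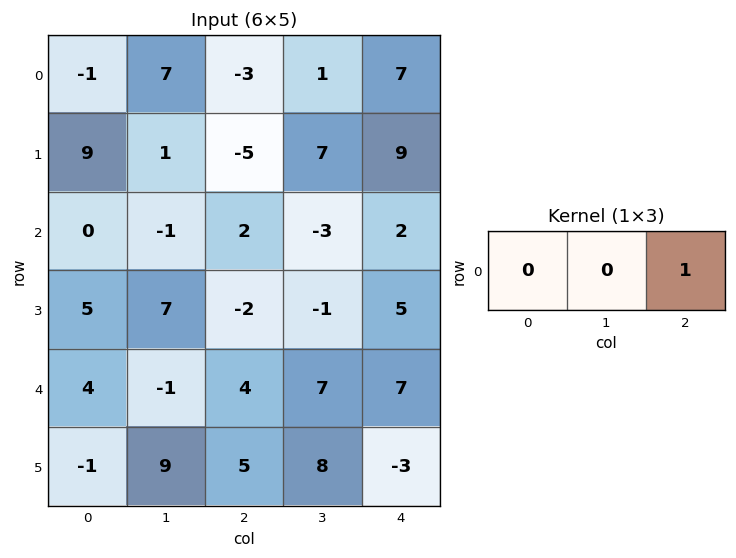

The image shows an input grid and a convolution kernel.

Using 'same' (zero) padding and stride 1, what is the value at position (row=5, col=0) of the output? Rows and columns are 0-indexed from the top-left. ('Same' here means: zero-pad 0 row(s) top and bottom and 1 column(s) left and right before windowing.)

9

The receptive field on the zero-padded input at this output position is [0 -1 9]. Elementwise product with the kernel and sum: 9·1.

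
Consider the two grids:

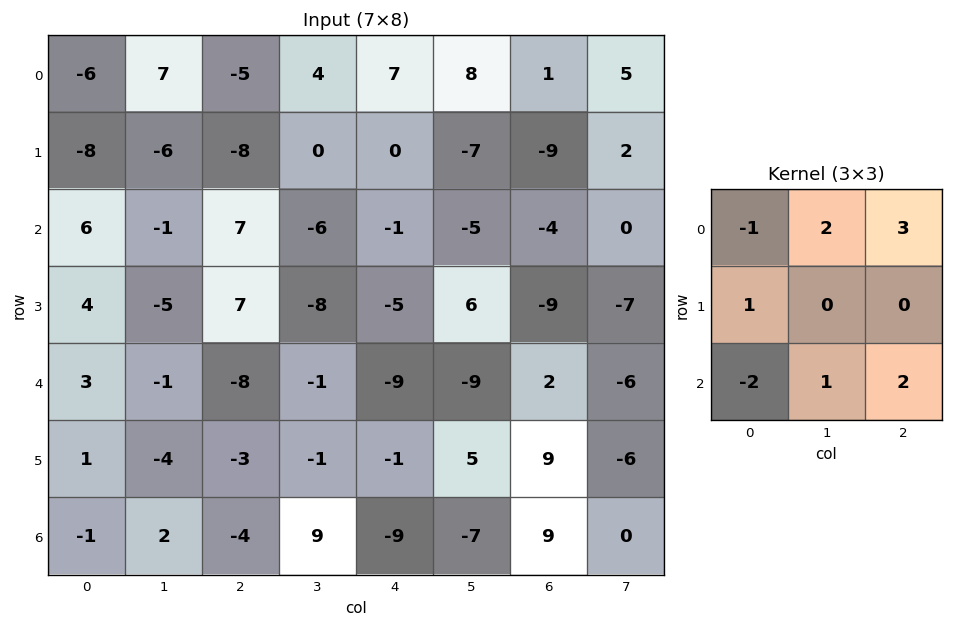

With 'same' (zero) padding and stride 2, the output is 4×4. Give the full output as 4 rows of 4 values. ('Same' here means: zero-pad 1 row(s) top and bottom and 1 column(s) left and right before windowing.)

Output[0,0]: The receptive field on the zero-padded input at this output position is [0 0 0 / 0 -6 7 / 0 -8 -6]. Elementwise product with the kernel and sum: 0·-1 + 0·2 + 0·3 + 0·1 + 0·-2 + -8·1 + -6·2.

-20 11 -10 17
-40 -10 -4 -45
-14 -3 26 -67
-10 -3 23 -12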